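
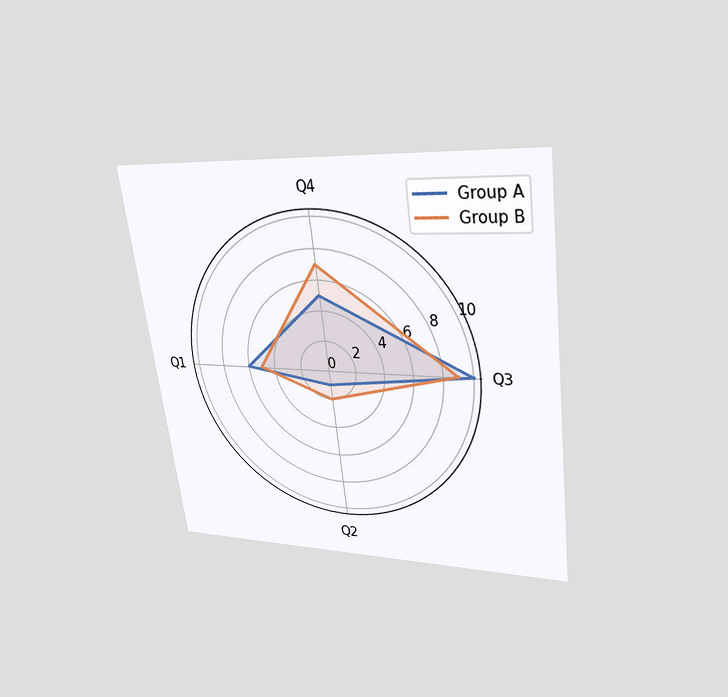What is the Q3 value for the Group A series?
10

The chart is tilted about 7° counter-clockwise and viewed slightly from above. On the Q3 axis, Group A reaches 10.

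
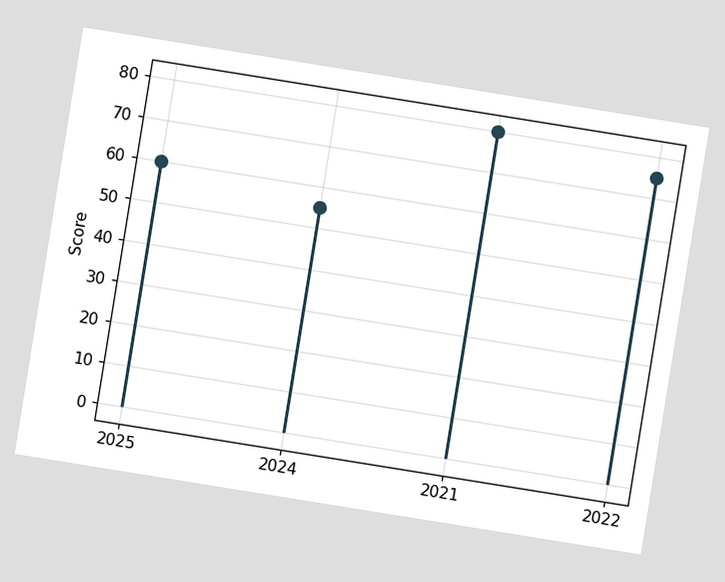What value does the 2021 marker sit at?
80

The chart is tilted about 9° clockwise. The 2021 marker sits at 80.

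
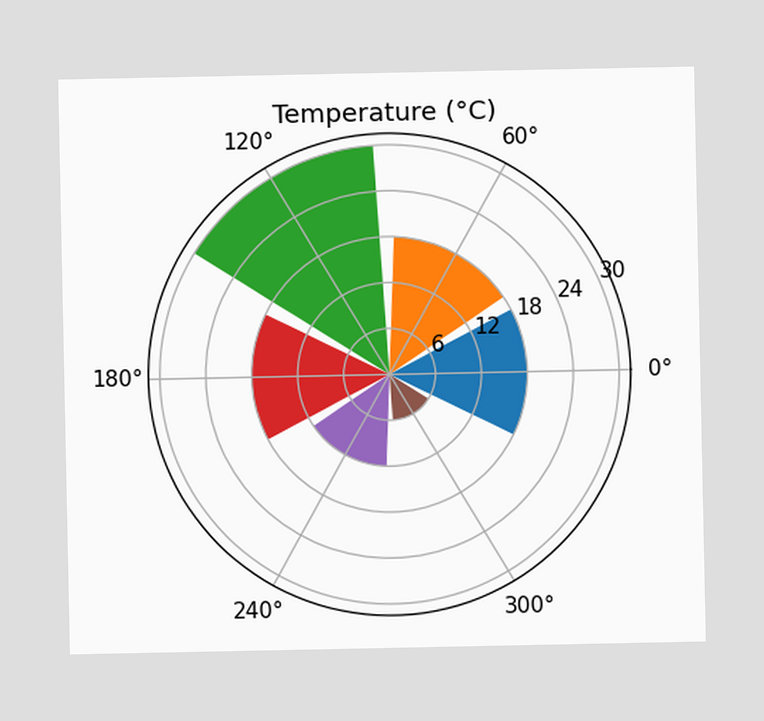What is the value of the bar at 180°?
18°C

The bar at 180° reaches 18°C on the radial axis.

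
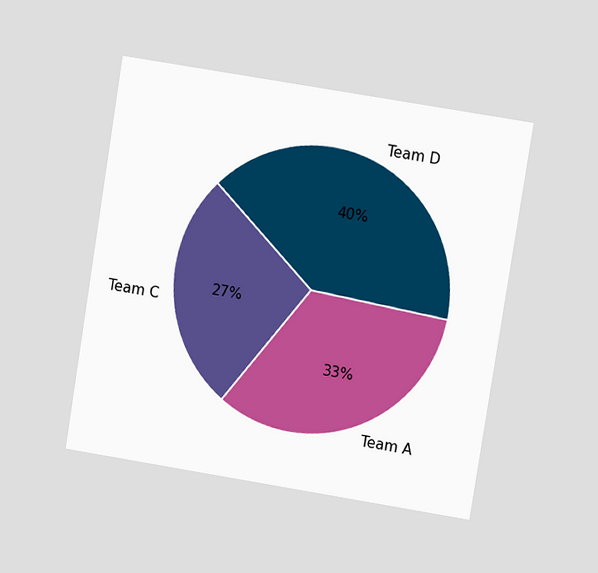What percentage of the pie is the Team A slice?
33%

The chart is tilted about 9° clockwise and viewed at a slight angle. The Team A slice takes up 33% of the pie.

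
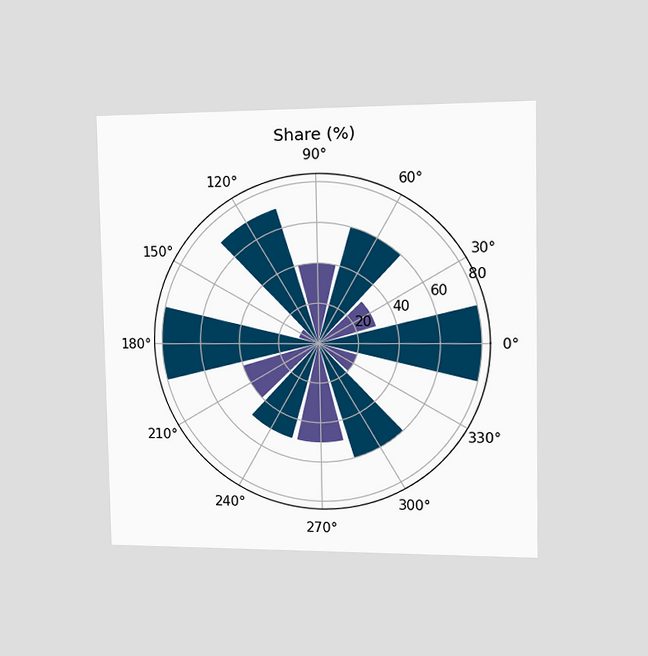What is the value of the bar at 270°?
50%

The chart is viewed slightly from the right. The bar at 270° reaches 50% on the radial axis.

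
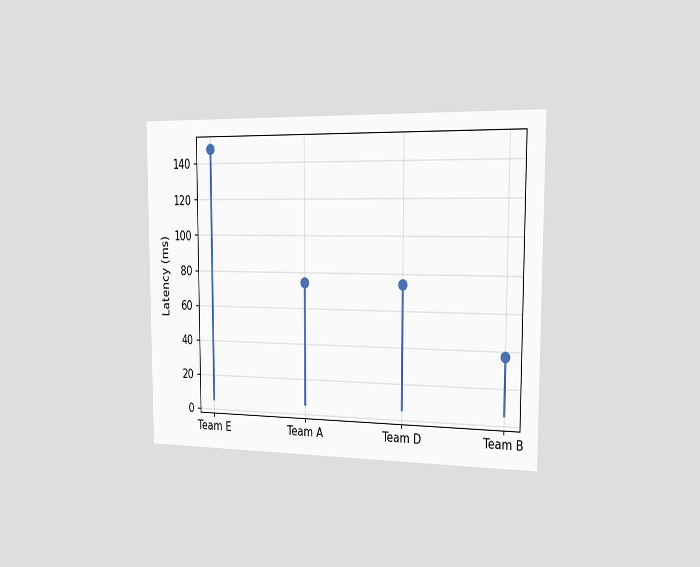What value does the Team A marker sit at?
74ms

The chart is viewed slightly from the right. The Team A marker sits at 74ms.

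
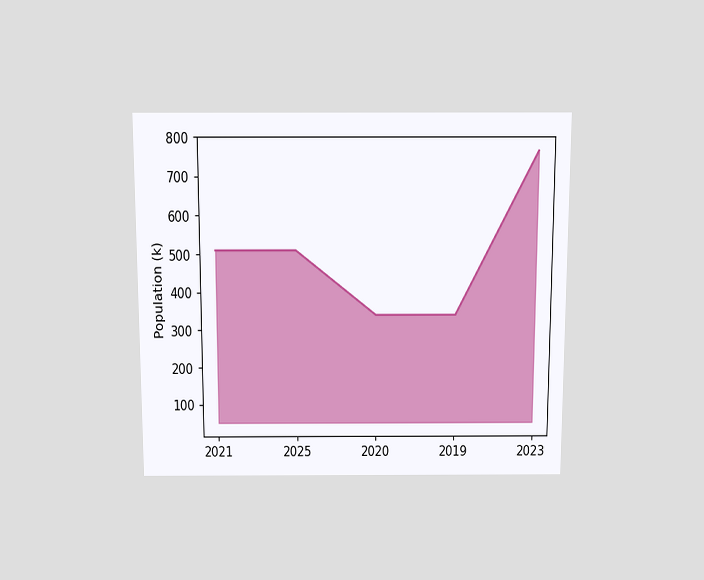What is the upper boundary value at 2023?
The chart is viewed slightly from above. At 2023 the upper boundary is at 765k.

765k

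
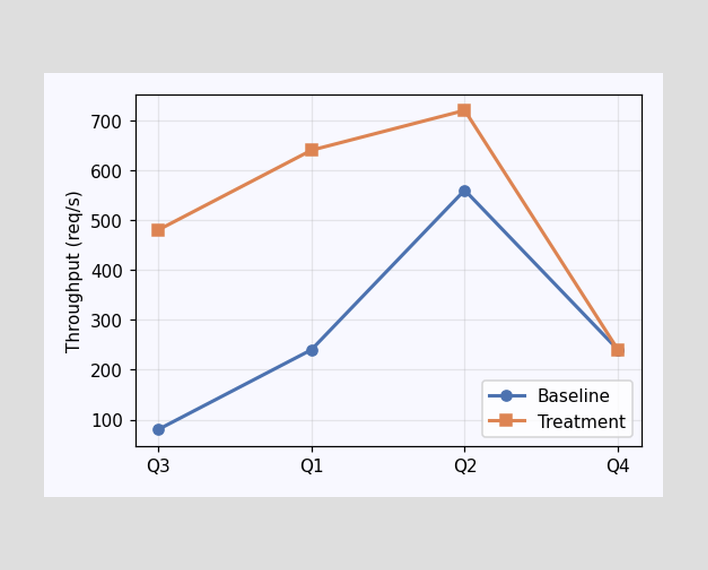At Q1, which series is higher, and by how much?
At Q1, Treatment sits above the other line by 400req/s.

Treatment, by 400req/s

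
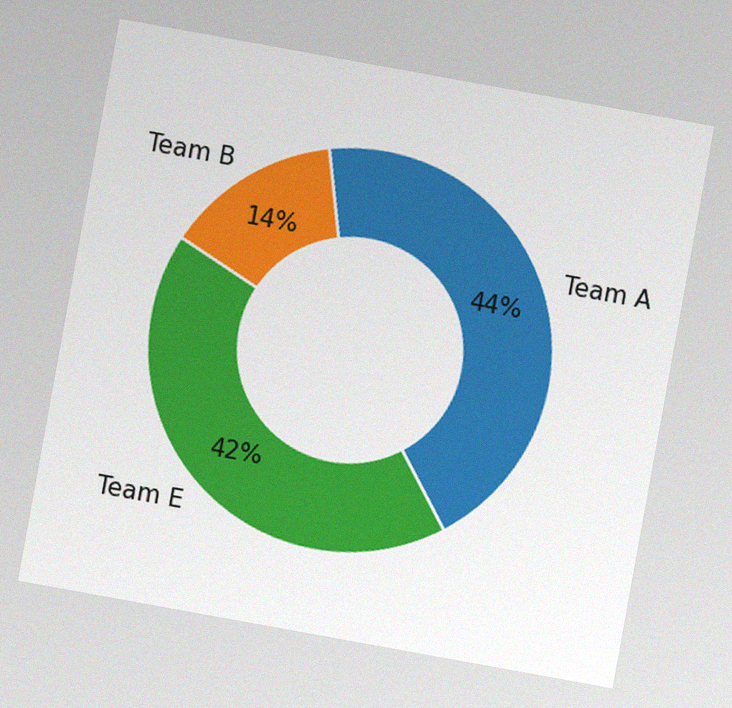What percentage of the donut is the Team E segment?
42%

The chart is tilted about 10° clockwise, with some photo noise. The Team E segment takes up 42% of the ring.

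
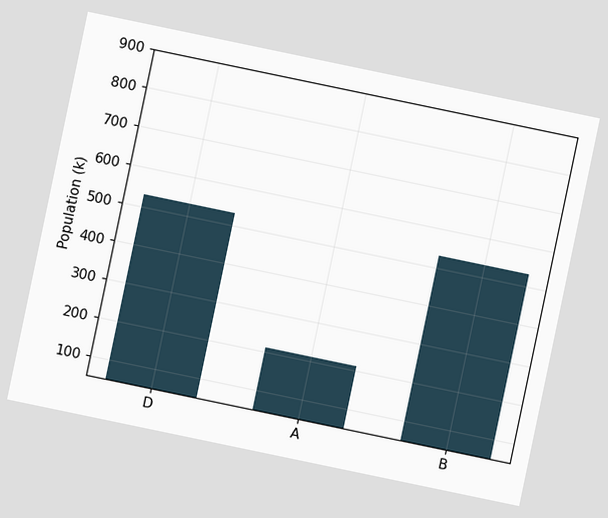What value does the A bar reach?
212k

The chart is tilted about 12° clockwise. Reading along the chart's y-axis, the A bar reaches 212k.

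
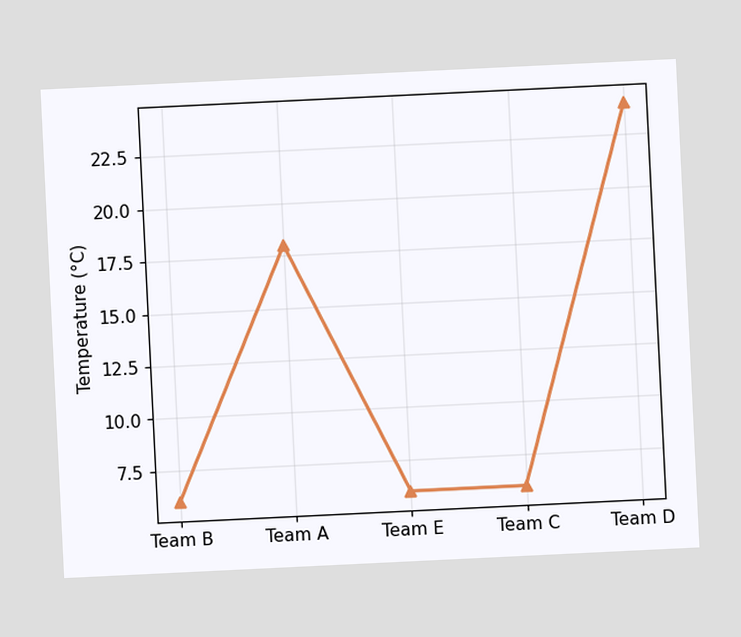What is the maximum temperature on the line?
24°C

The chart is tilted about 3° counter-clockwise. The highest point is at Team D, and reading across to the y-axis gives 24°C.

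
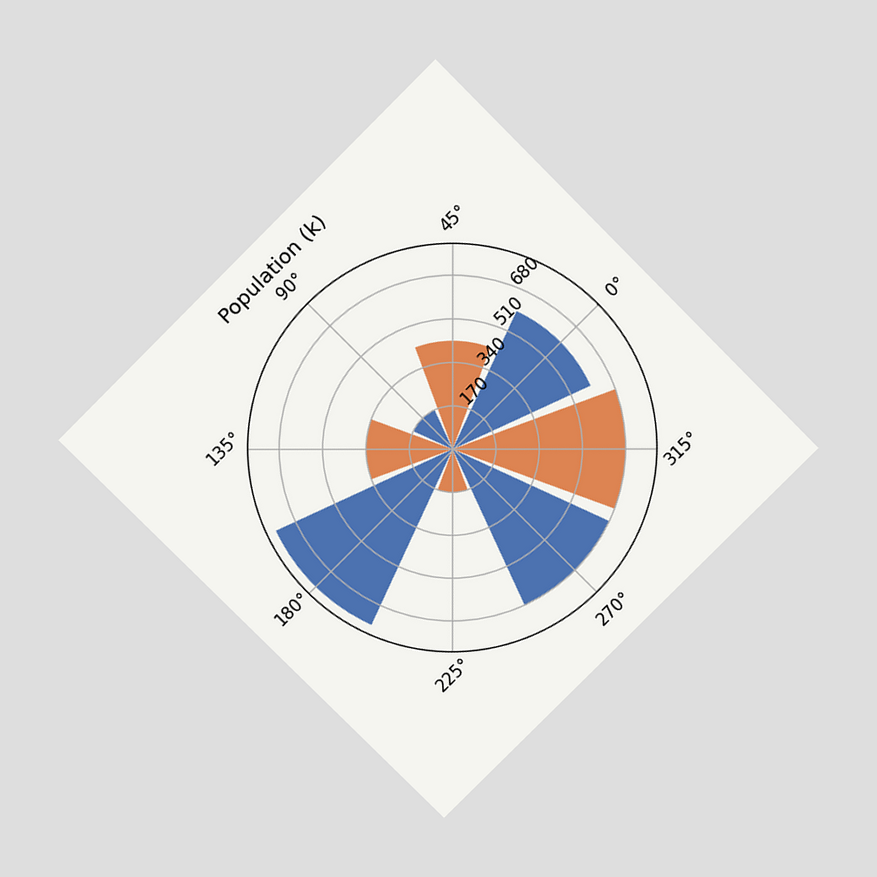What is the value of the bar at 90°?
170k

The chart is tilted about 45° counter-clockwise and viewed slightly from above. The bar at 90° reaches 170k on the radial axis.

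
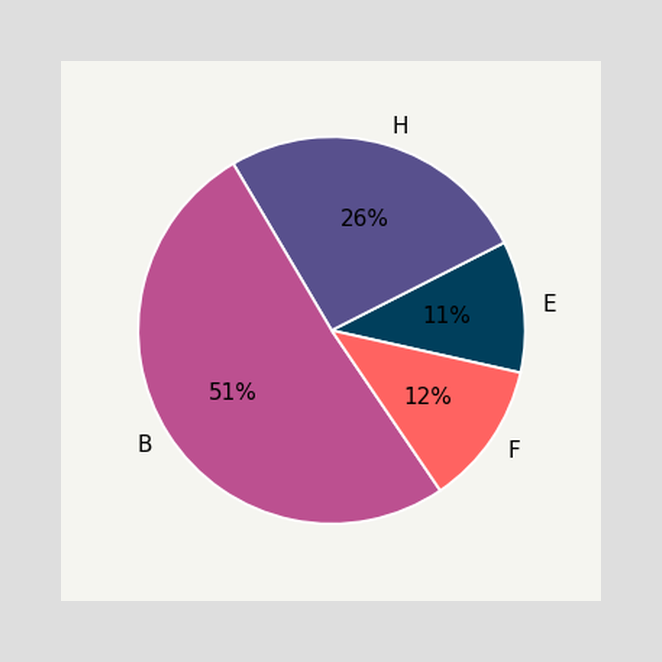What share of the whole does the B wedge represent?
The B slice takes up 51% of the pie.

51%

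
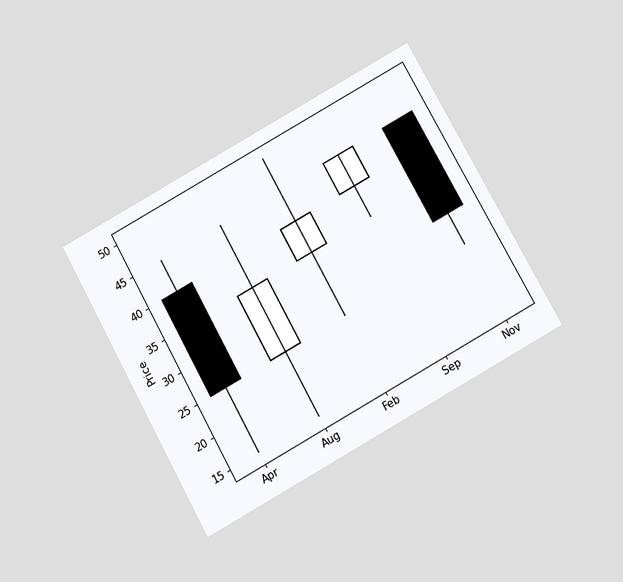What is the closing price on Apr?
25

The chart is tilted about 29° counter-clockwise and viewed slightly from below. The Apr candle closes at 25.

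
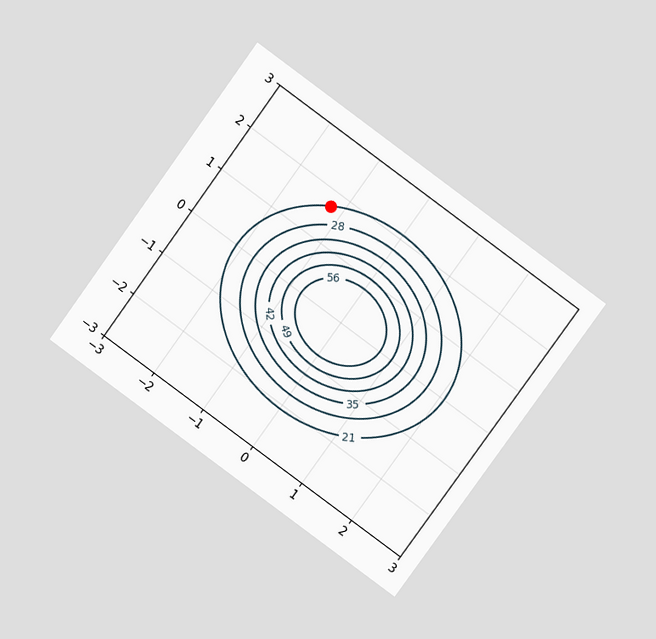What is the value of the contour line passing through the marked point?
21

The chart is tilted about 36° clockwise and viewed at a slight angle. The marked point sits on the contour labelled 21.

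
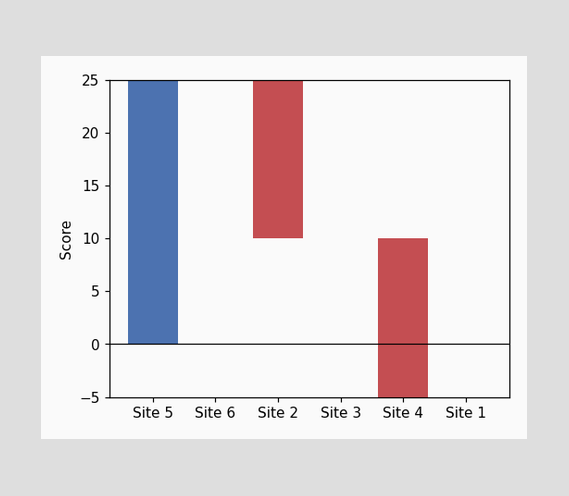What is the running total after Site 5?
After Site 5 the running total reaches 25.

25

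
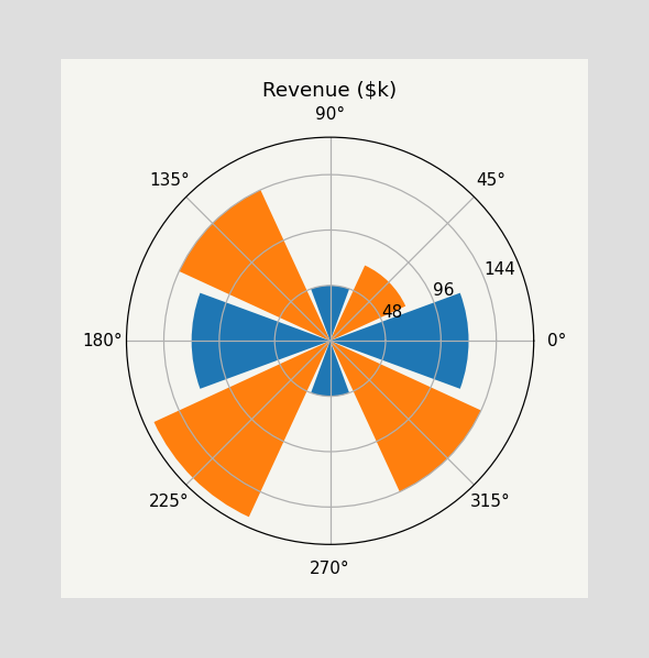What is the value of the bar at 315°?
$144k

The bar at 315° reaches $144k on the radial axis.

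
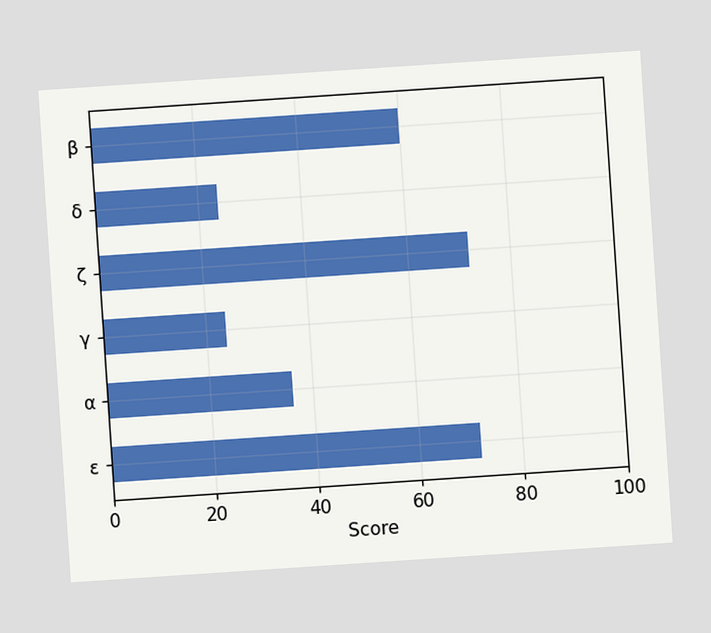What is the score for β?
60

The chart is tilted about 4° counter-clockwise. Reading along the chart's x-axis, the β bar reaches 60.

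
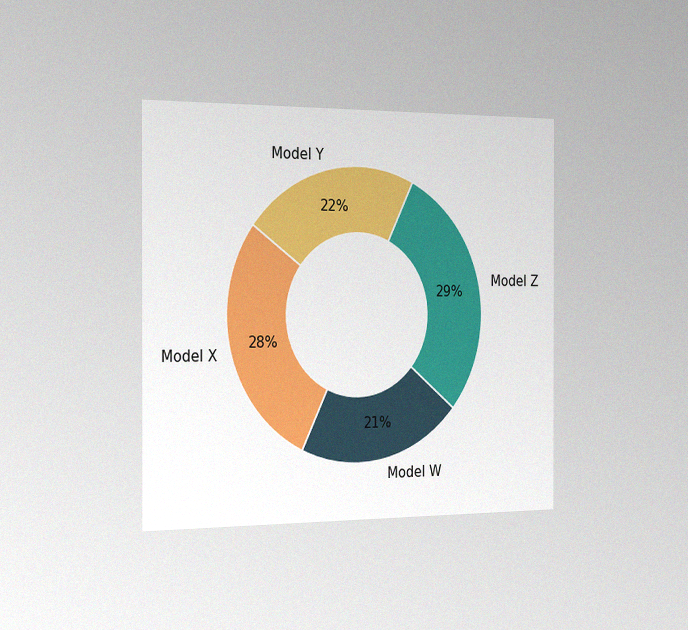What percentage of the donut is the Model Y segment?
22%

The chart is viewed slightly from the left, with some photo noise. The Model Y segment takes up 22% of the ring.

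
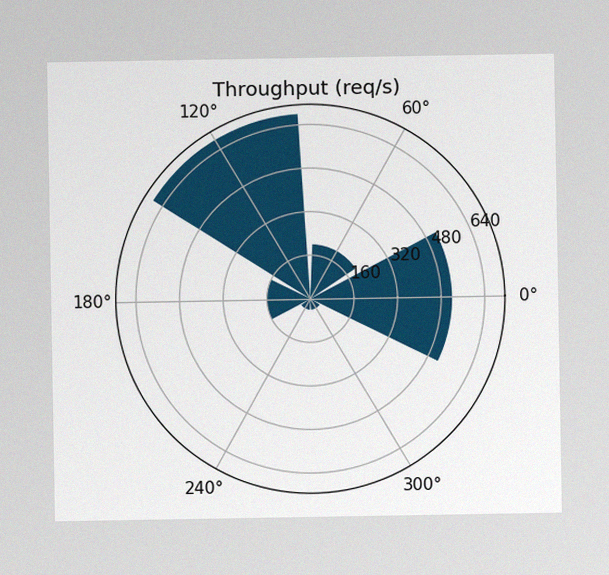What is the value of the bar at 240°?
40req/s

The image has some photo noise and uneven lighting. The bar at 240° reaches 40req/s on the radial axis.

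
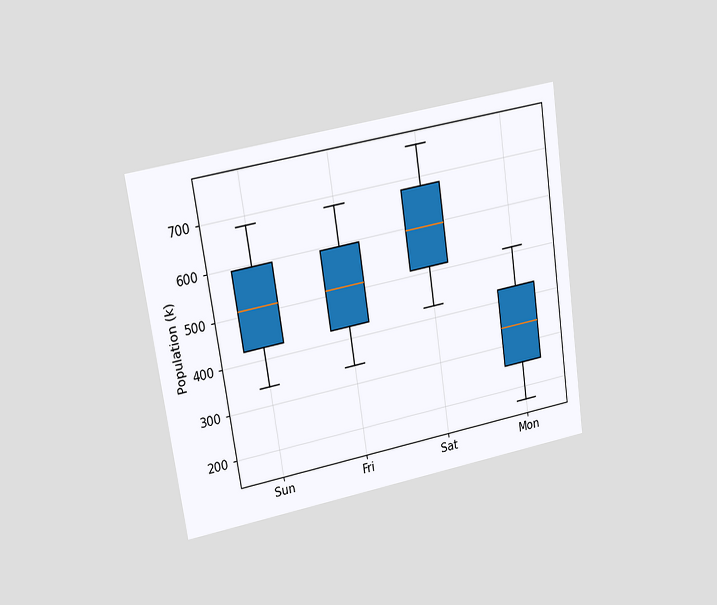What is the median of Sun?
510k

The chart is tilted about 8° counter-clockwise and viewed at a slight angle. The median line in the Sun box sits at 510k.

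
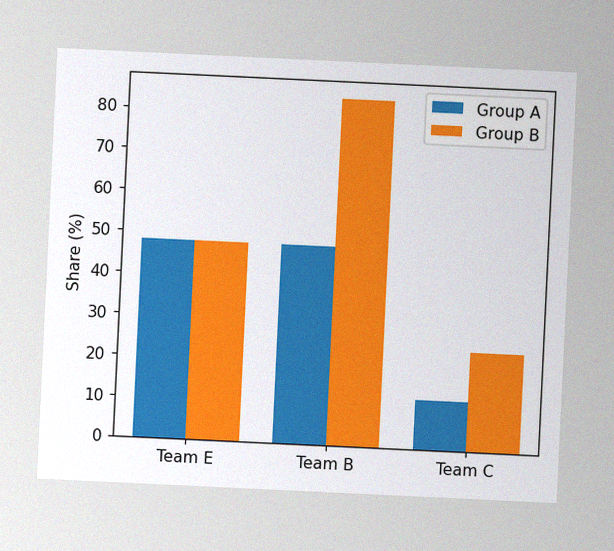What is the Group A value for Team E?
48%

The chart is tilted about 3° clockwise, with some photo noise. The Group A bar at Team E reaches 48% on the y-axis.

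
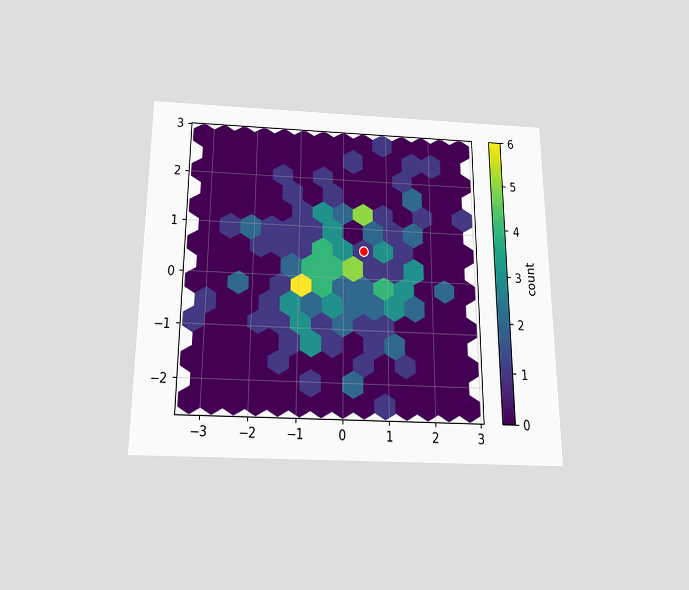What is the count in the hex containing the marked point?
The chart is viewed slightly from below. The marked hex reads 1 on the colorbar.

1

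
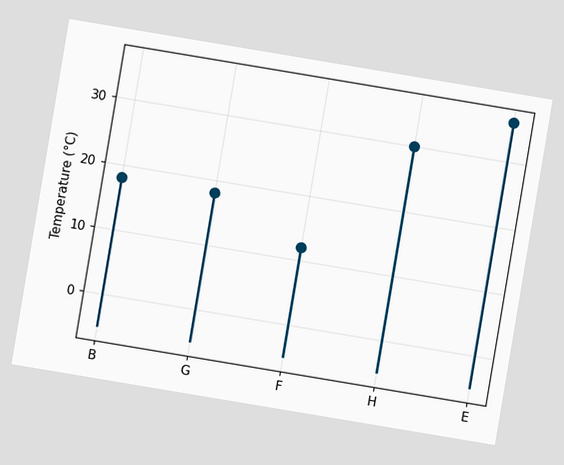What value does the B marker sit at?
The chart is tilted about 9° clockwise. The B marker sits at 18°C.

18°C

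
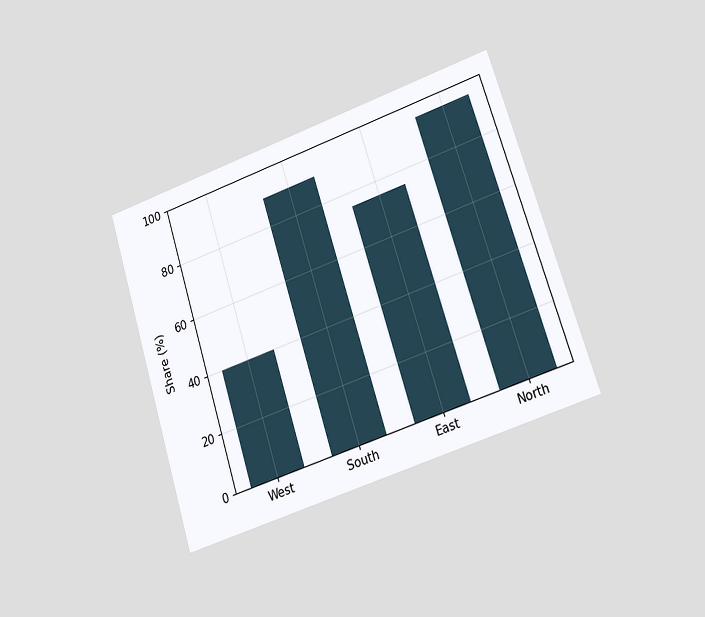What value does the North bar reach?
The chart is tilted about 18° counter-clockwise and viewed at a slight angle. Reading along the chart's y-axis, the North bar reaches 95%.

95%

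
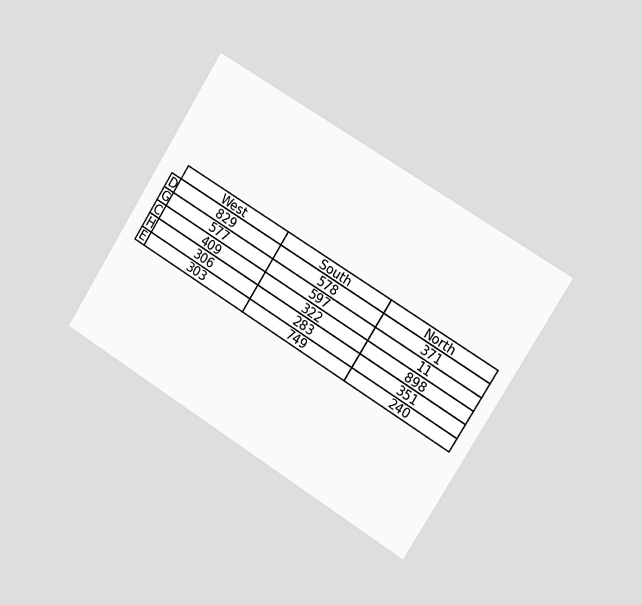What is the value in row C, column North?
The chart is tilted about 32° clockwise and viewed slightly from the right. The (C, North) cell reads 898.

898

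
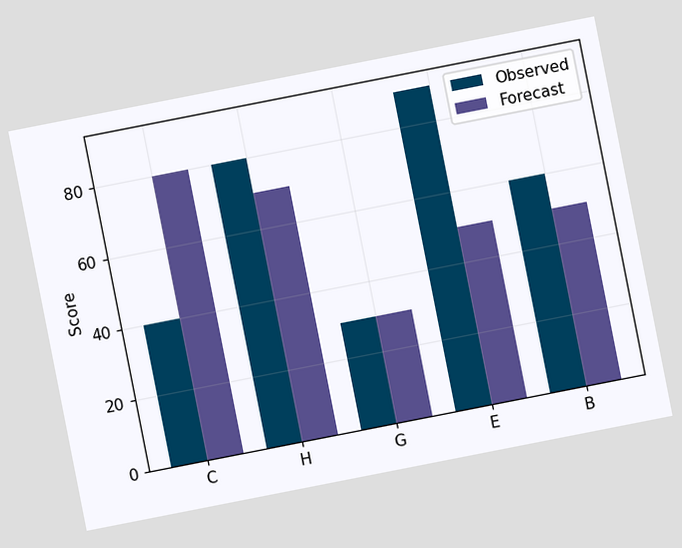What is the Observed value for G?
The chart is tilted about 11° counter-clockwise. The Observed bar at G reaches 30 on the y-axis.

30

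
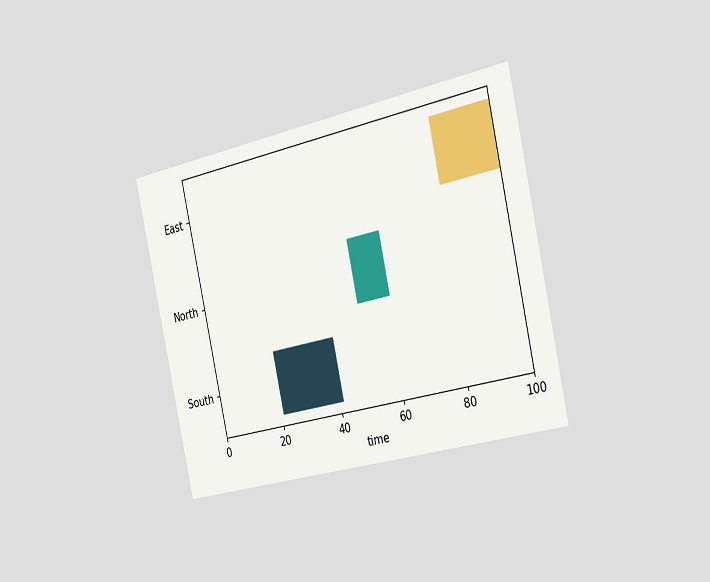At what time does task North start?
51

The chart is tilted about 13° counter-clockwise and viewed slightly from the right. The North bar begins at t=51.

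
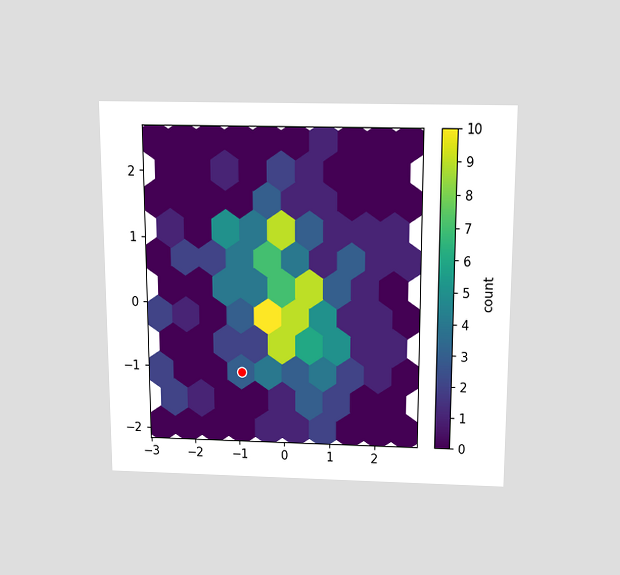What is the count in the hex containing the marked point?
The chart is viewed slightly from above. The marked hex reads 3 on the colorbar.

3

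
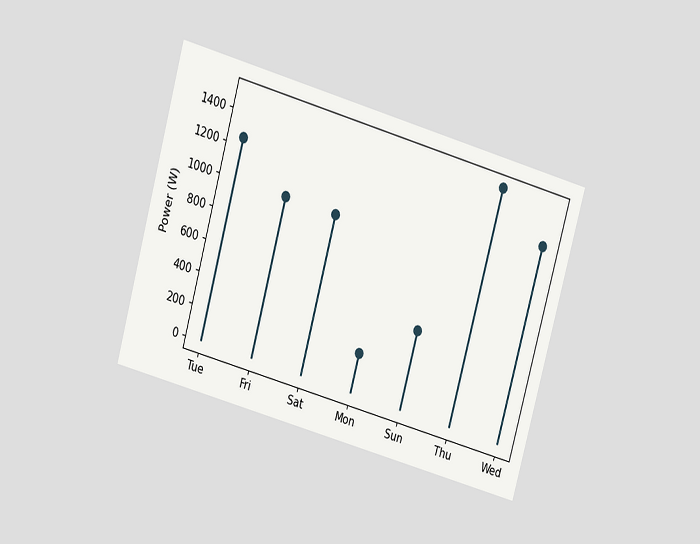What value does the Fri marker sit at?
The chart is tilted about 16° clockwise and viewed at a slight angle. The Fri marker sits at 1000W.

1000W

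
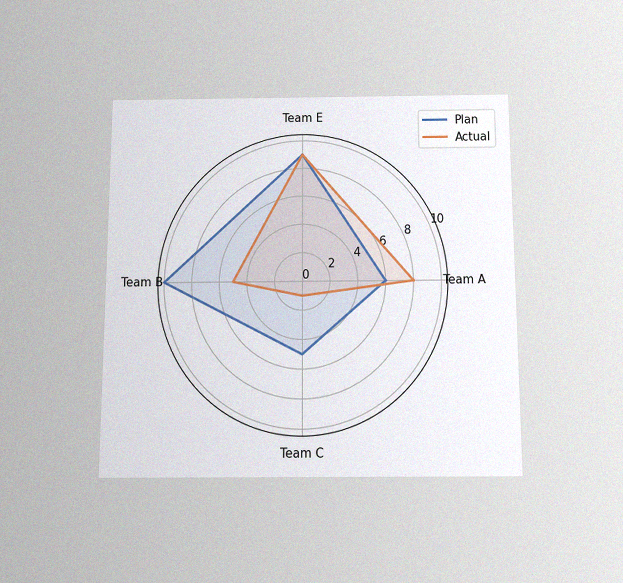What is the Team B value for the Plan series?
The chart is viewed slightly from below, with some photo noise. On the Team B axis, Plan reaches 10.

10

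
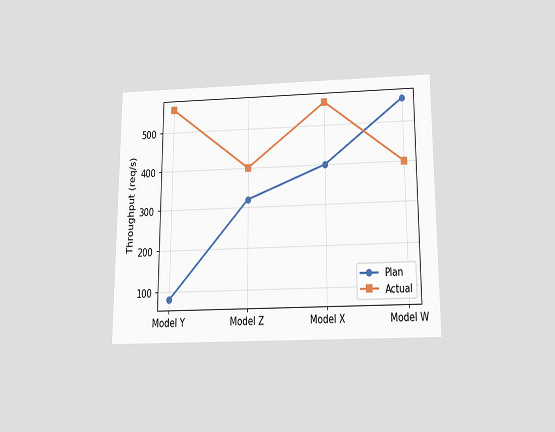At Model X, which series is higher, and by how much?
Actual, by 160req/s

The chart is viewed slightly from below. At Model X, Actual sits above the other line by 160req/s.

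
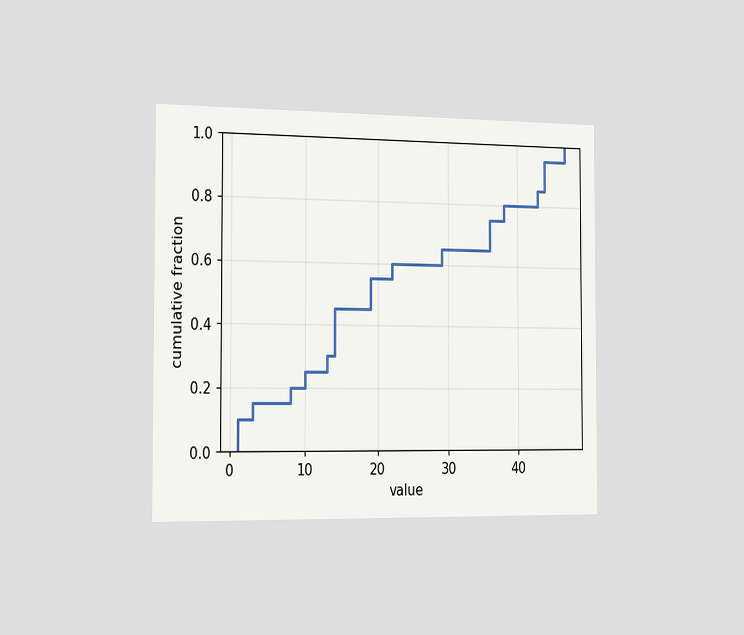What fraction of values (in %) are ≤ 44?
The chart is viewed slightly from the left. At x=44 the ECDF step is at 95%.

95%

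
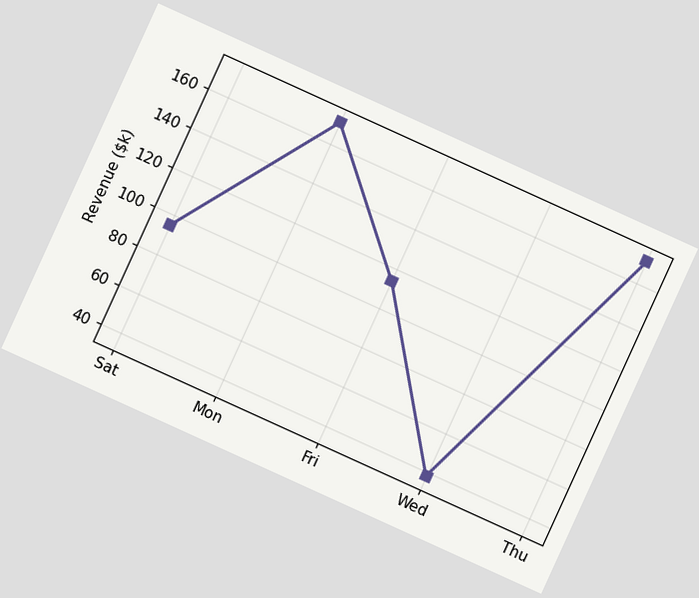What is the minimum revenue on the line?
$38k

The chart is tilted about 24° clockwise. The lowest point is at Wed, and reading across to the y-axis gives $38k.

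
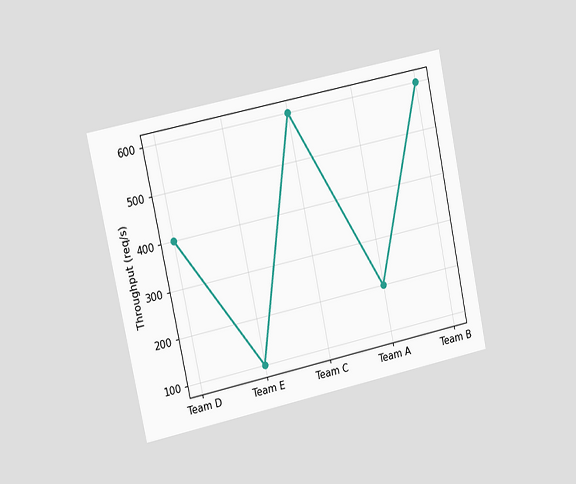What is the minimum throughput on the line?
The chart is tilted about 12° counter-clockwise and viewed at a slight angle. The lowest point is at Team E, and reading across to the y-axis gives 100req/s.

100req/s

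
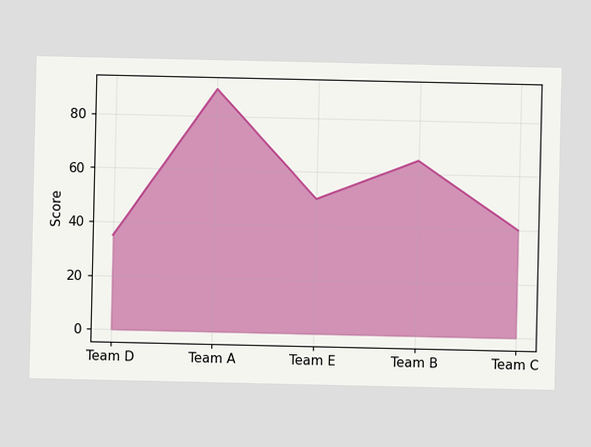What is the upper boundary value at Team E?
At Team E the upper boundary is at 50.

50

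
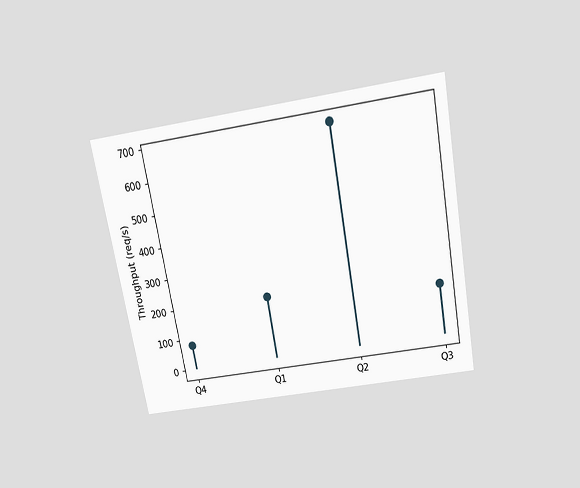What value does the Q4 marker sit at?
The chart is tilted about 10° counter-clockwise and viewed slightly from above. The Q4 marker sits at 80req/s.

80req/s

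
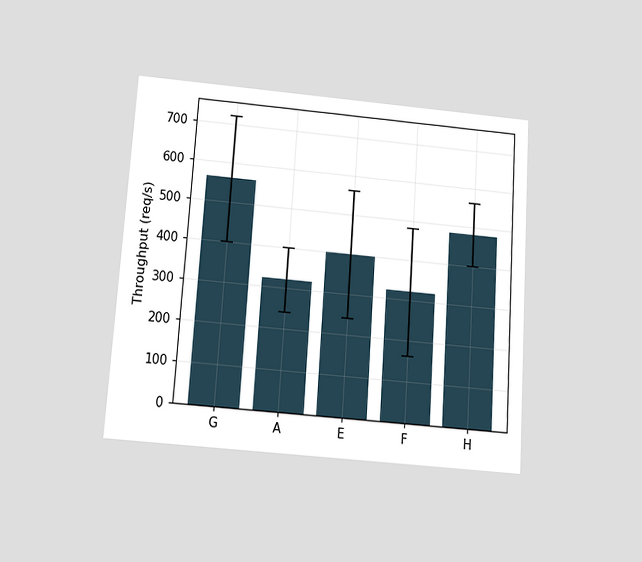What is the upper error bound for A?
400req/s

The chart is tilted about 4° clockwise and viewed slightly from below. The A bar's upper whisker reaches 400req/s.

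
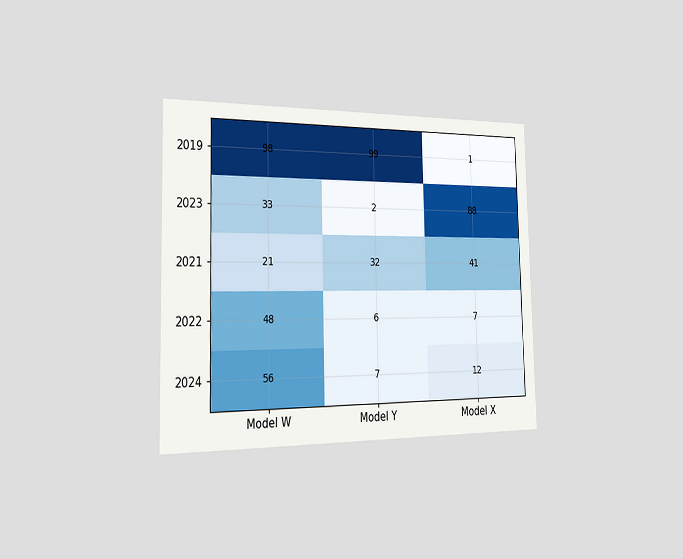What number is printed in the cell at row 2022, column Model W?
The chart is viewed slightly from the left. The (2022, Model W) cell reads 48.

48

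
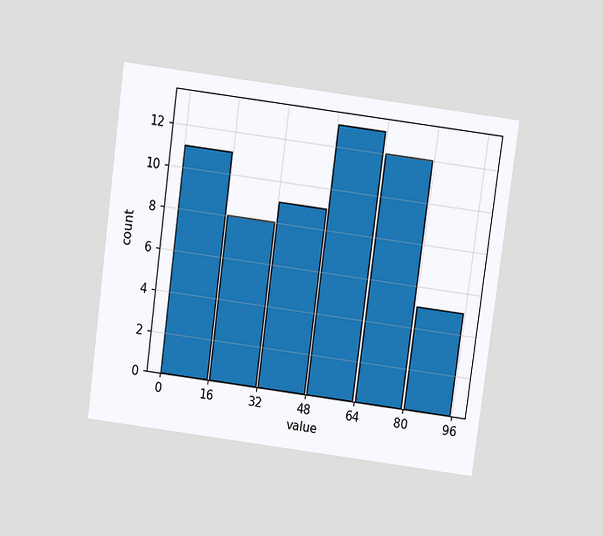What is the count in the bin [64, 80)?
12

The chart is tilted about 8° clockwise and viewed slightly from above. The [64, 80) bin has height 12.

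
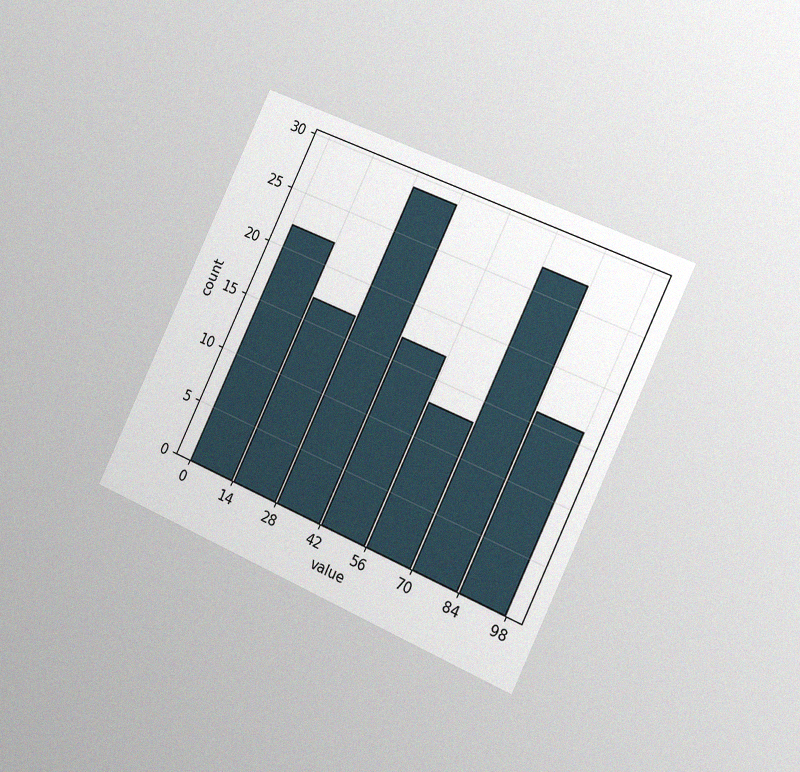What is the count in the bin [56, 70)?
13

The chart is tilted about 25° clockwise and viewed slightly from the right, with some photo noise. The [56, 70) bin has height 13.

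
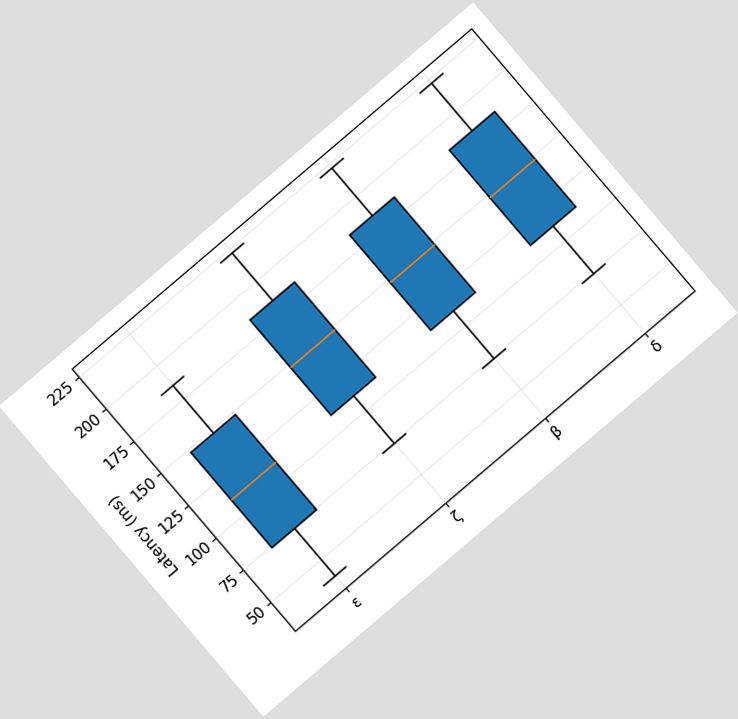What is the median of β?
The chart is tilted about 40° counter-clockwise. The median line in the β box sits at 148ms.

148ms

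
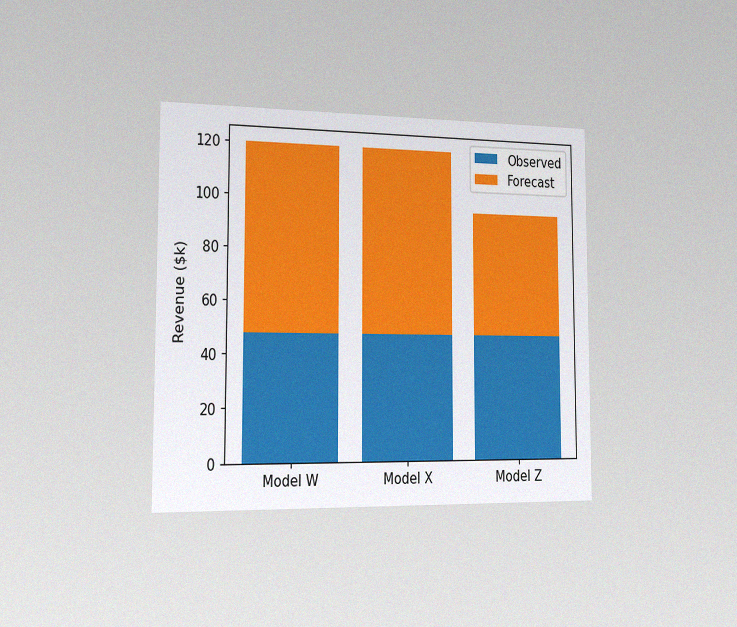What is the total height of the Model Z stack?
$96k

The chart is viewed slightly from the left, with some photo noise. The Model Z stack's top reaches $96k on the y-axis.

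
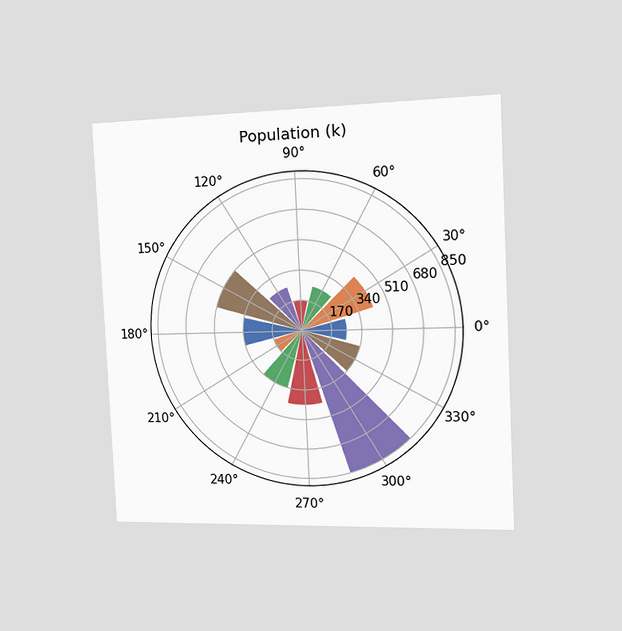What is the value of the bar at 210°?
The chart is tilted about 3° counter-clockwise and viewed slightly from the right. The bar at 210° reaches 170k on the radial axis.

170k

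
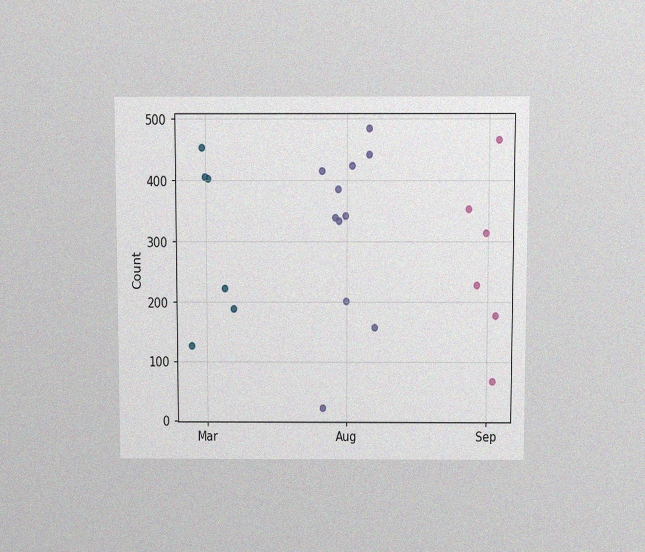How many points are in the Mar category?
6

The chart is viewed slightly from above, with some photo noise. Counting the markers in the Mar column gives 6.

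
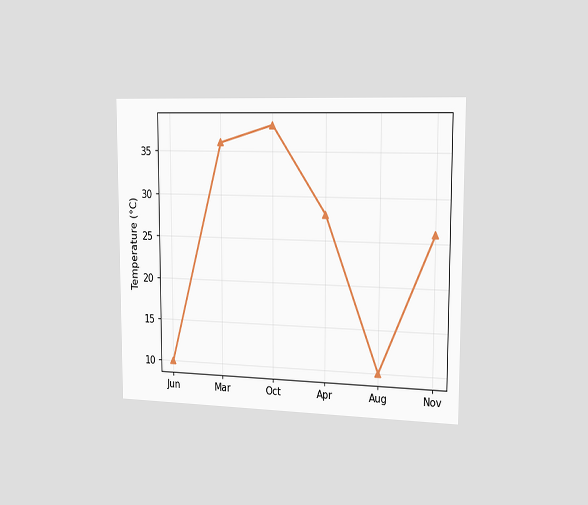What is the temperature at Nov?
The chart is viewed slightly from the right. At Nov, the line is at 26°C.

26°C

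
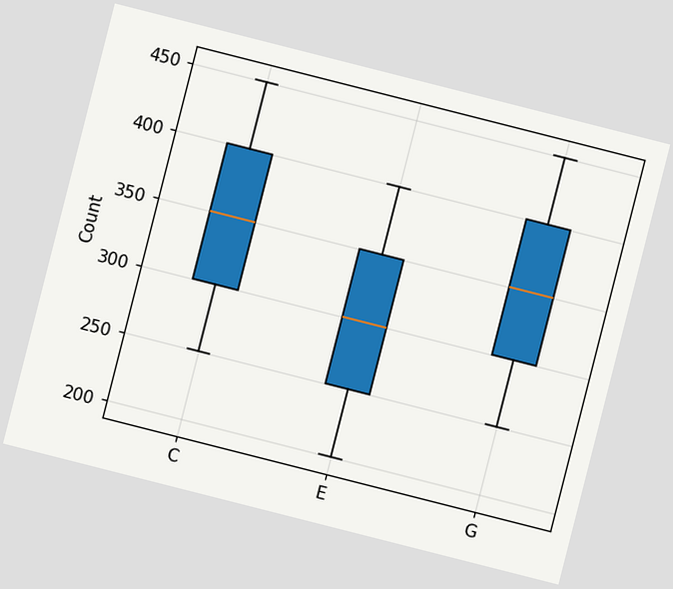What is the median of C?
The chart is tilted about 14° clockwise. The median line in the C box sits at 350.

350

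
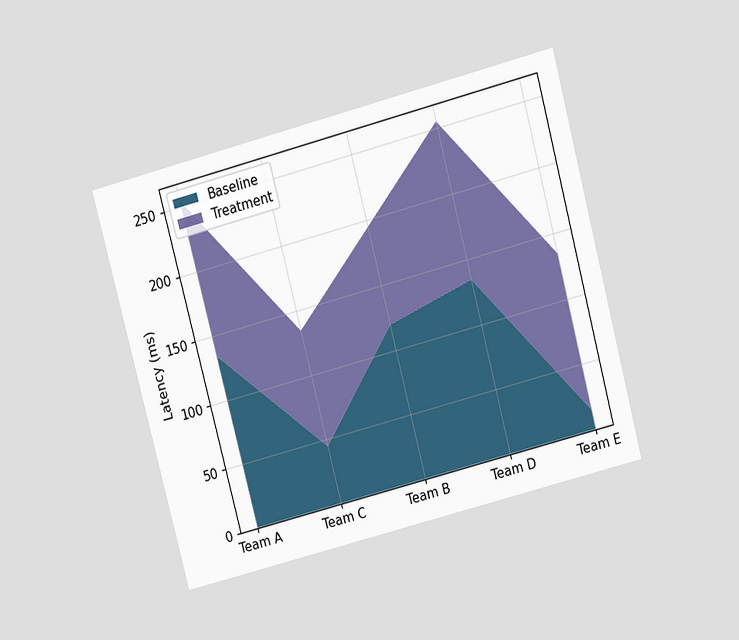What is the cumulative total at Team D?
The chart is tilted about 15° counter-clockwise and viewed slightly from above. The stacked total at Team D reaches 255ms.

255ms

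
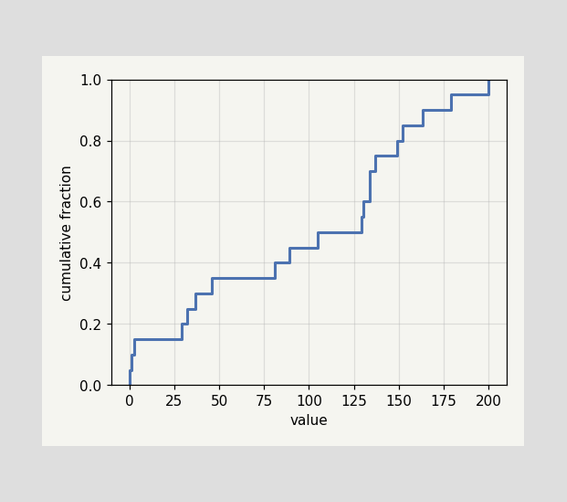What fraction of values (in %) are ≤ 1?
At x=1 the ECDF step is at 10%.

10%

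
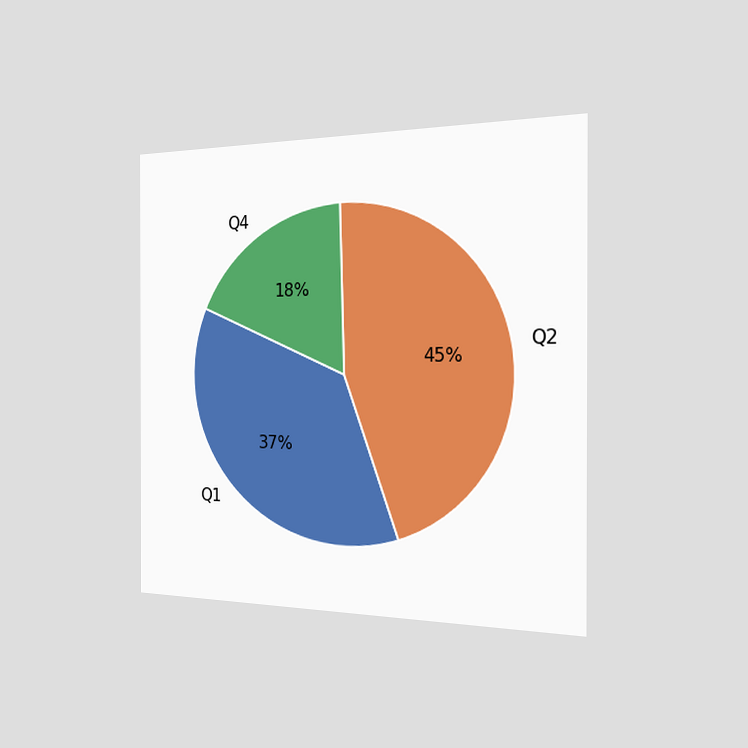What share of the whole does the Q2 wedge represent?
45%

The chart is viewed slightly from the right. The Q2 slice takes up 45% of the pie.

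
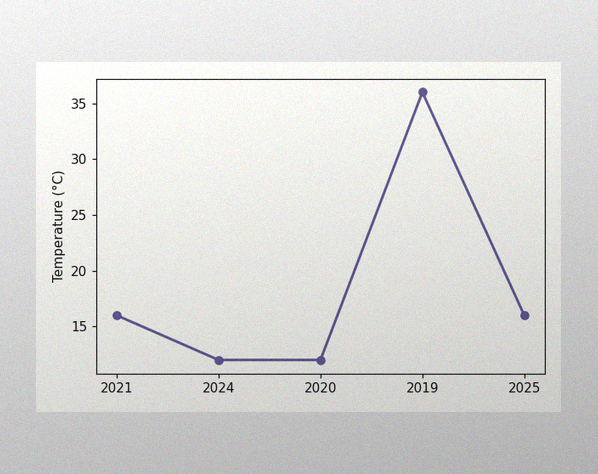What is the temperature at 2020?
The image has some photo noise and uneven lighting. At 2020, the line is at 12°C.

12°C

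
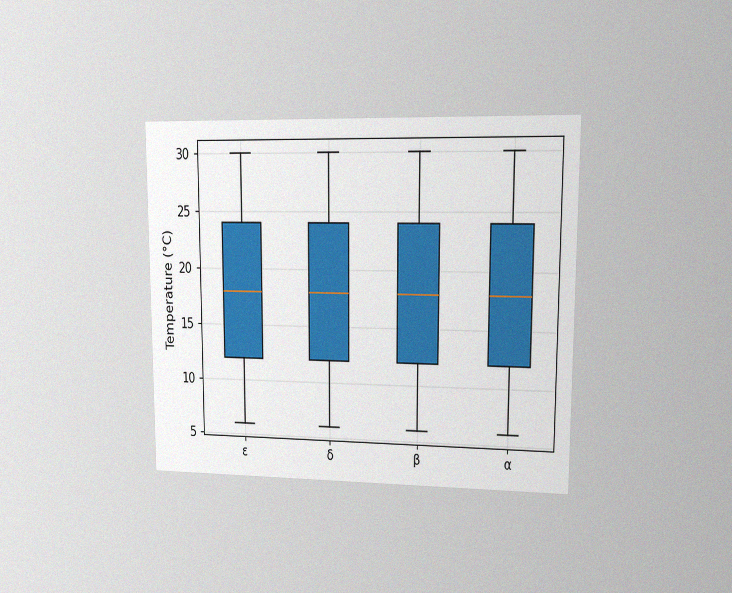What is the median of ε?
The chart is viewed at a slight angle, with some photo noise. The median line in the ε box sits at 18°C.

18°C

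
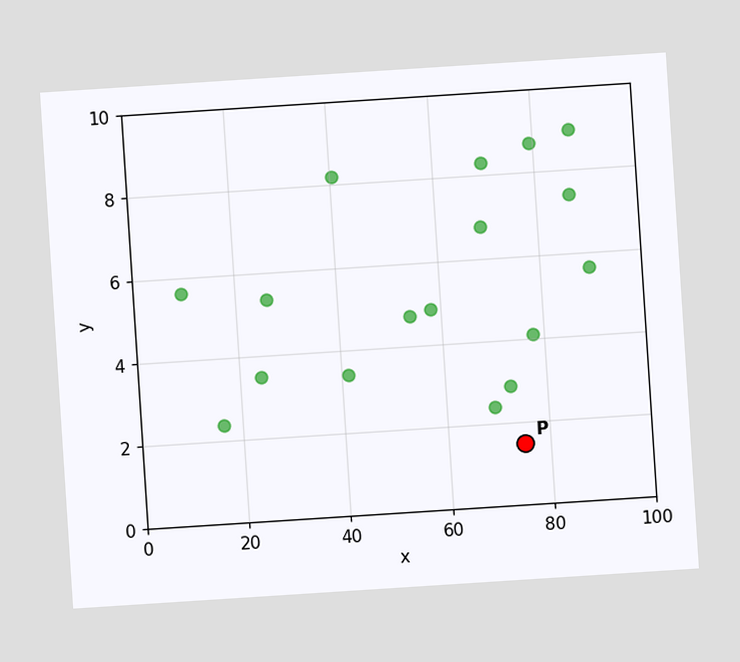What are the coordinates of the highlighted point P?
The chart is tilted about 4° counter-clockwise. Following the gridlines from P to each axis, P sits at (75, 1.5).

(75, 1.5)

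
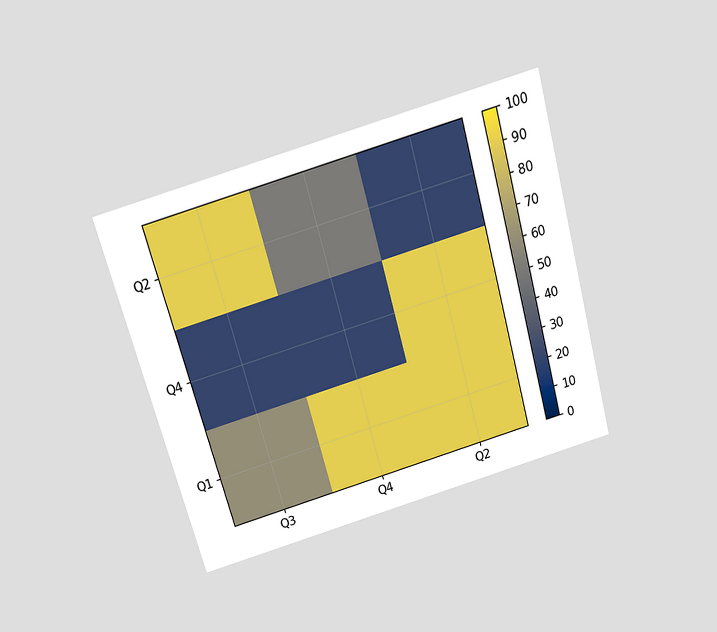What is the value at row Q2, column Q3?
90

The chart is tilted about 15° counter-clockwise and viewed slightly from above. Matching cell (Q2, Q3) against the colorbar gives 90.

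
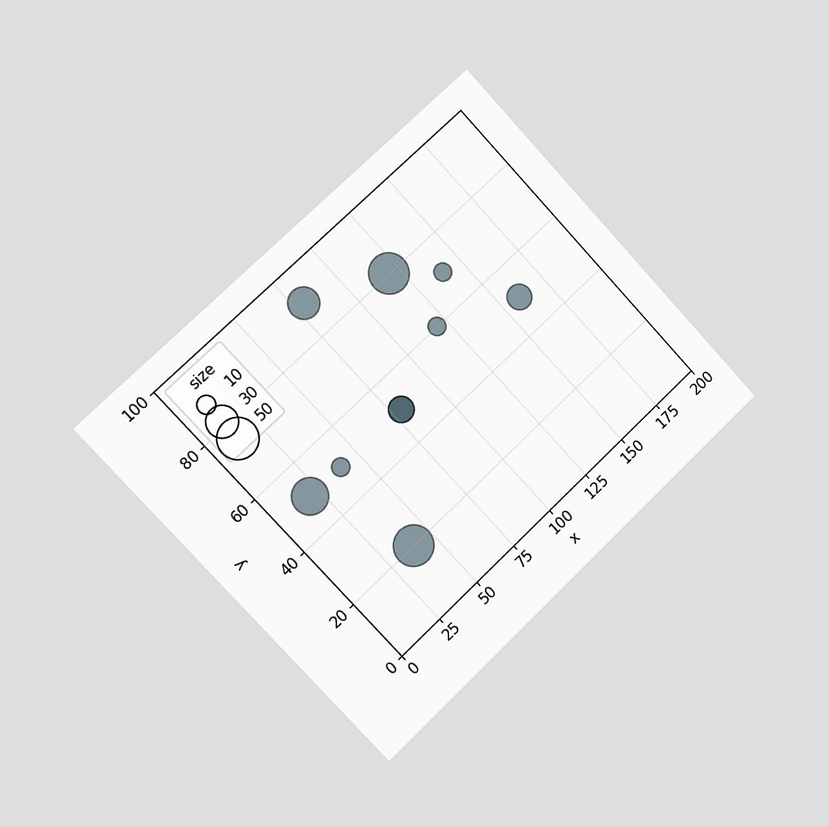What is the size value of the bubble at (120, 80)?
The chart is tilted about 43° counter-clockwise and viewed slightly from the left. Matching the bubble at (120, 80) against the size legend gives 50.

50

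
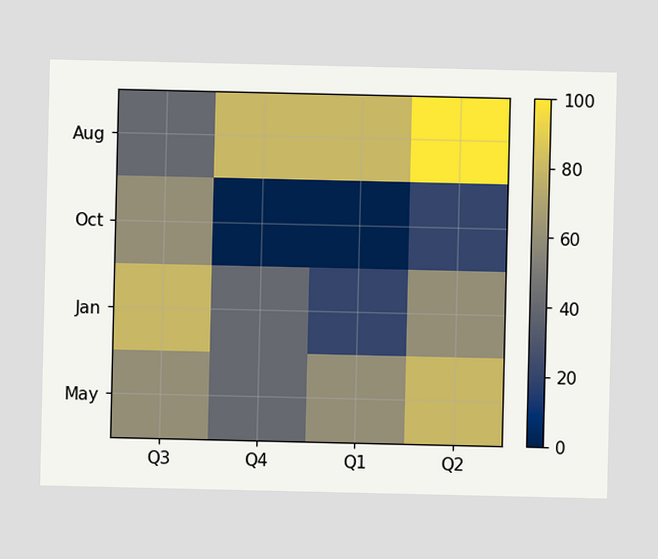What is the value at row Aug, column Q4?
Matching cell (Aug, Q4) against the colorbar gives 80.

80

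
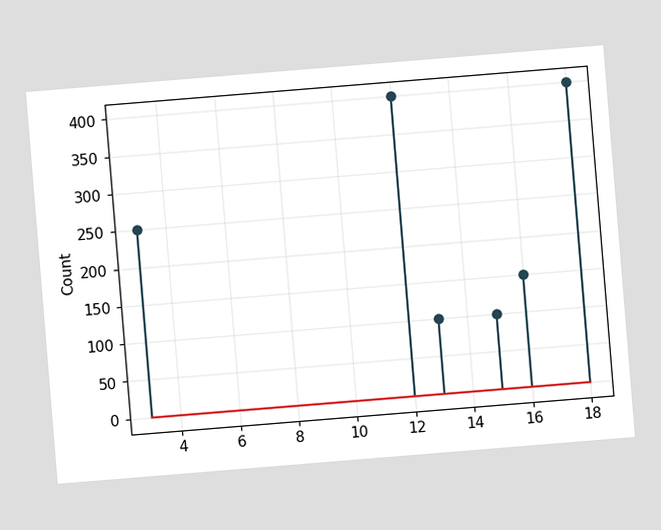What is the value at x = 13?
The chart is tilted about 5° counter-clockwise. The stem at x=13 reaches 100.

100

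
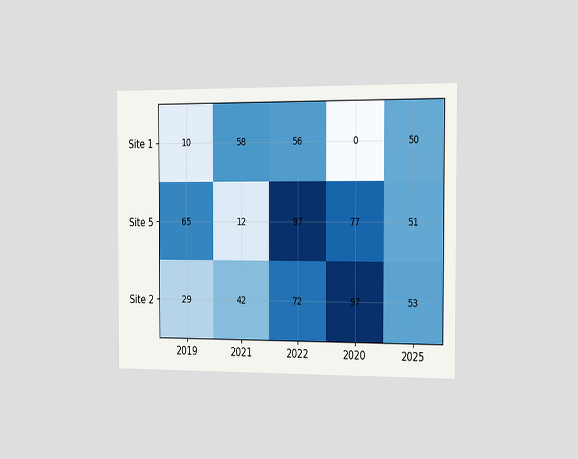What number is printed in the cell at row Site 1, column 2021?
The chart is viewed slightly from the right. The (Site 1, 2021) cell reads 58.

58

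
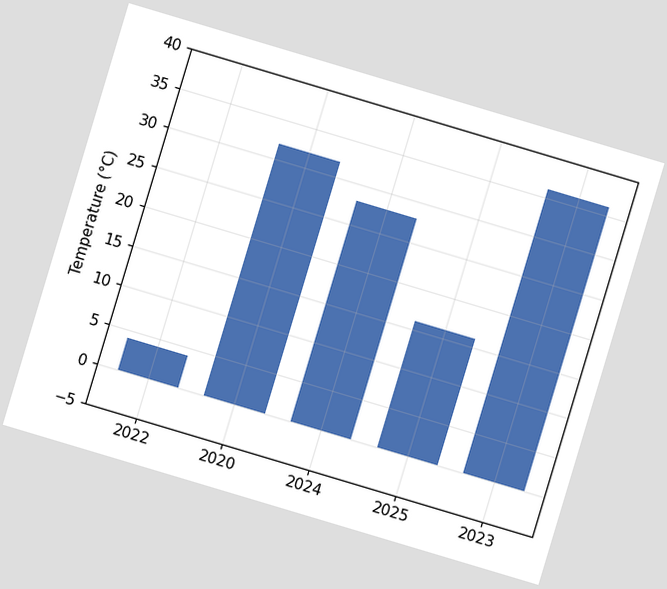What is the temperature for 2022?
The chart is tilted about 17° clockwise. Reading along the chart's y-axis, the 2022 bar reaches 4°C.

4°C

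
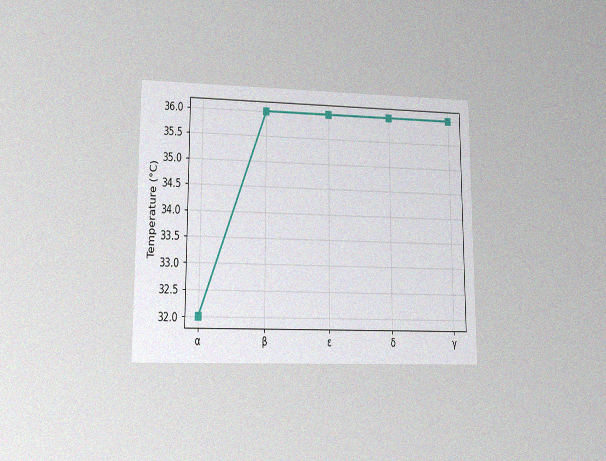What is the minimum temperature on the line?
32°C

The chart is viewed at a slight angle, with some photo noise. The lowest point is at α, and reading across to the y-axis gives 32°C.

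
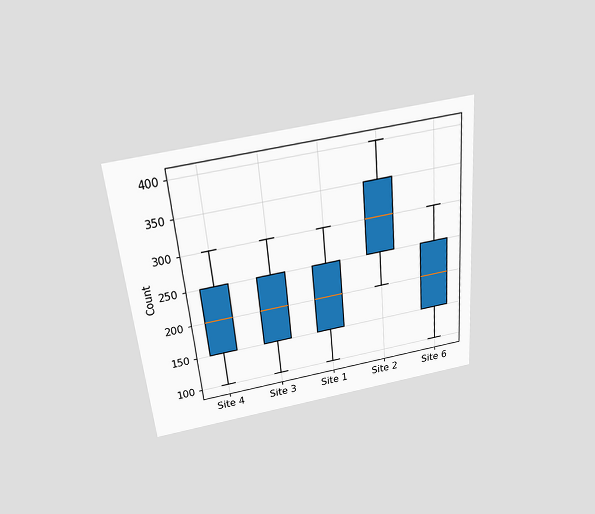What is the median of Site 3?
The chart is tilted about 5° counter-clockwise and viewed slightly from above. The median line in the Site 3 box sits at 200.

200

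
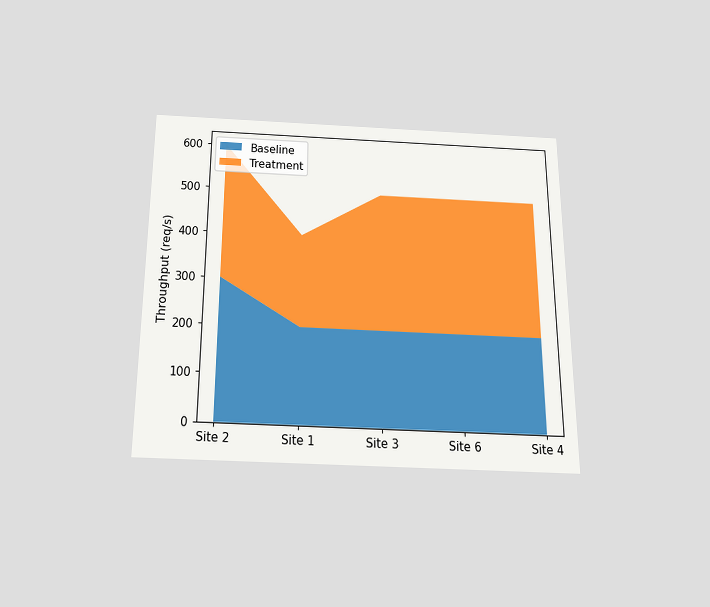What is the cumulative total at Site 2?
The chart is viewed slightly from below. The stacked total at Site 2 reaches 600req/s.

600req/s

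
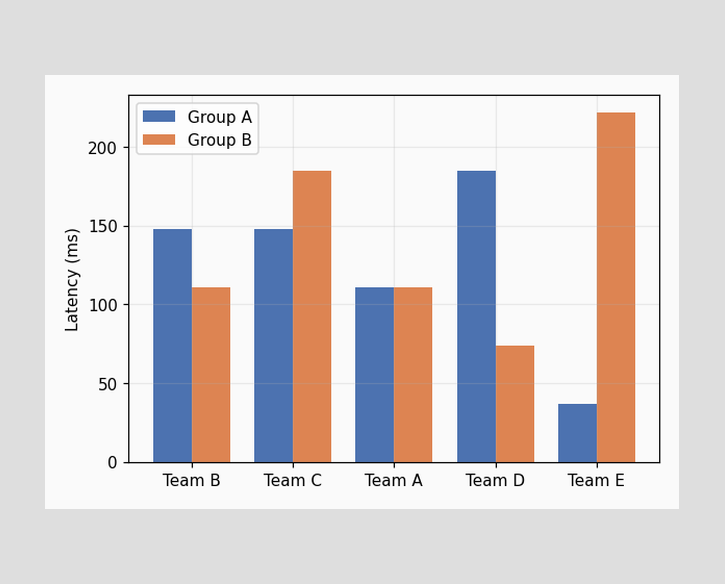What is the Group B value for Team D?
74ms

The Group B bar at Team D reaches 74ms on the y-axis.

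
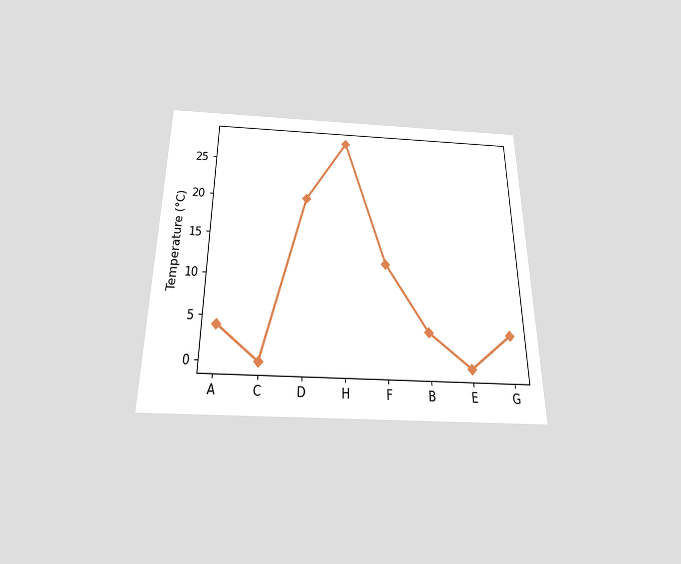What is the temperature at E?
0°C

The chart is viewed slightly from below. At E, the line is at 0°C.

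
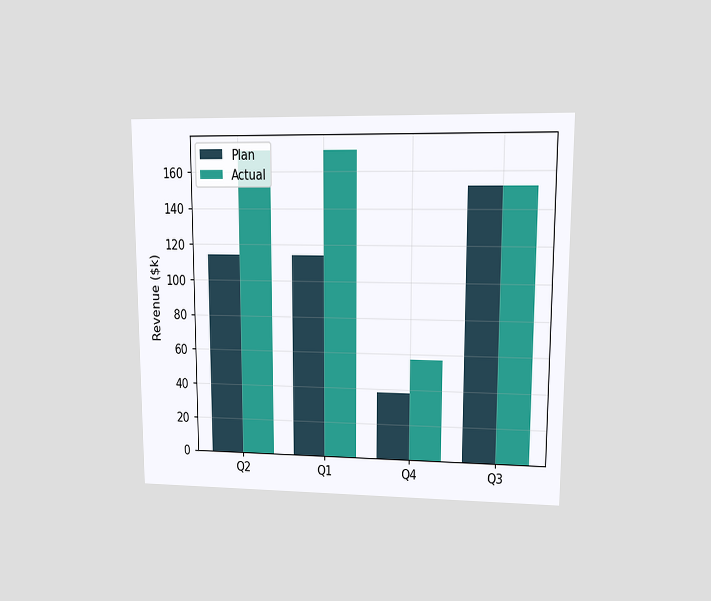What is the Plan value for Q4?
The chart is viewed at a slight angle. The Plan bar at Q4 reaches $38k on the y-axis.

$38k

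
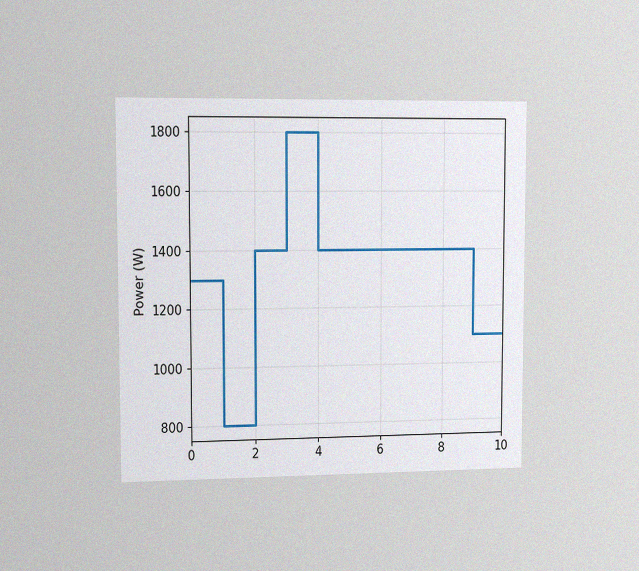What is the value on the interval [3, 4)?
1800W

The chart is viewed slightly from the left, with some photo noise. On [3, 4) the step sits at 1800W.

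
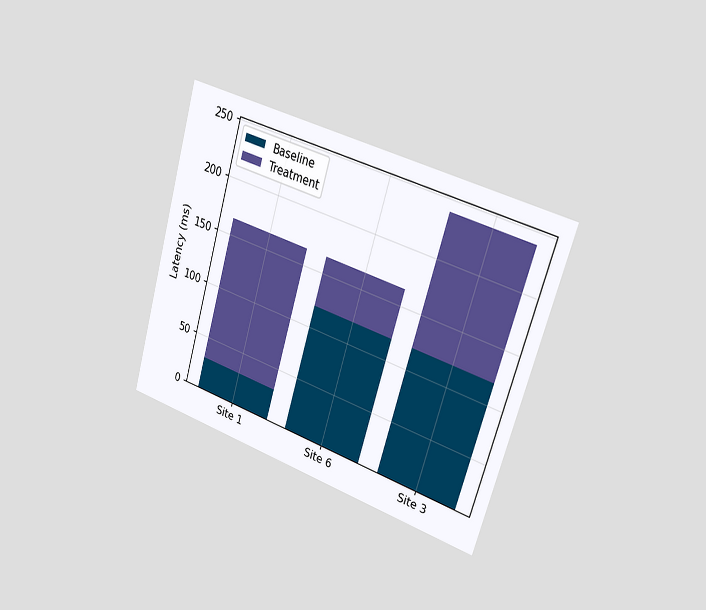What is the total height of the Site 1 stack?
165ms

The chart is tilted about 17° clockwise and viewed slightly from the right. The Site 1 stack's top reaches 165ms on the y-axis.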